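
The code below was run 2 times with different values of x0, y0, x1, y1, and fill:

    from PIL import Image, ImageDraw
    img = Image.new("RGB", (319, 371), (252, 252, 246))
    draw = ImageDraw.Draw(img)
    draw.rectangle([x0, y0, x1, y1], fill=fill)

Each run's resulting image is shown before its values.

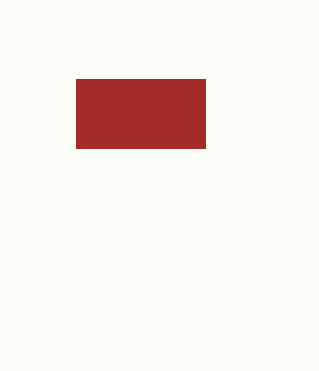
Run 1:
x0 = 76, y0 = 79, x1 = 205, y1 = 148, fill = 'brown'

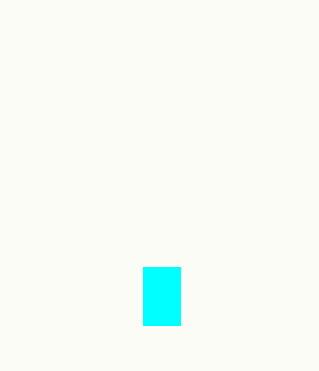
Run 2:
x0 = 143
y0 = 267
x1 = 180
y1 = 325
fill = 'cyan'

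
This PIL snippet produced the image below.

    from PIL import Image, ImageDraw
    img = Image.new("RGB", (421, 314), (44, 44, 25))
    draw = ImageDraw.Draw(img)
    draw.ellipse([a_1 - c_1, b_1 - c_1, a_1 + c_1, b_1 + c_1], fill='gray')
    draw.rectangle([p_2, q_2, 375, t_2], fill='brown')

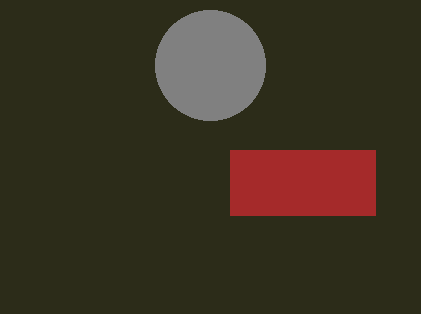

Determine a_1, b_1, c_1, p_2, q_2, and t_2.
a_1 = 210
b_1 = 65
c_1 = 55
p_2 = 230
q_2 = 150
t_2 = 215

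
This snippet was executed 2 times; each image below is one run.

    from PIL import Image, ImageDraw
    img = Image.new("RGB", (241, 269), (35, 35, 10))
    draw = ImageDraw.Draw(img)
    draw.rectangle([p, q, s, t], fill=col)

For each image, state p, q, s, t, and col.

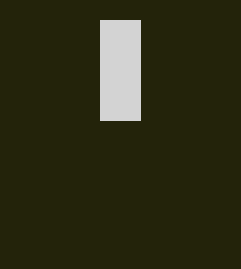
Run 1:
p = 100; q = 20; s = 140; t = 120; col = 'lightgray'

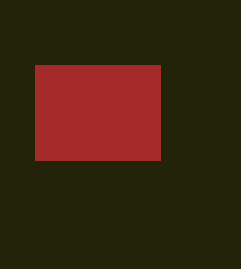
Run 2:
p = 35, q = 65, s = 160, t = 160, col = 'brown'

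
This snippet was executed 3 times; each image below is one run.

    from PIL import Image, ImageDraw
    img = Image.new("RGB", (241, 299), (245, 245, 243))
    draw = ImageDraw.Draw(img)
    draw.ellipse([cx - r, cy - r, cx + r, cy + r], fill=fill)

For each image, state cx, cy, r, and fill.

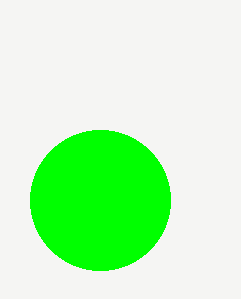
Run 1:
cx = 100; cy = 200; r = 70; fill = 'lime'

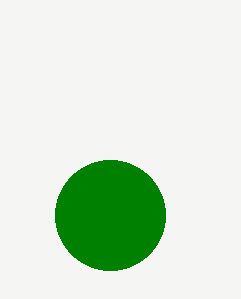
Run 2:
cx = 110; cy = 215; r = 55; fill = 'green'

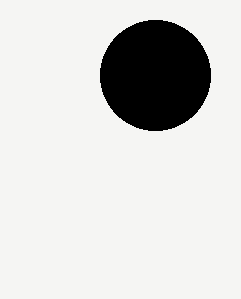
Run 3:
cx = 155, cy = 75, r = 55, fill = 'black'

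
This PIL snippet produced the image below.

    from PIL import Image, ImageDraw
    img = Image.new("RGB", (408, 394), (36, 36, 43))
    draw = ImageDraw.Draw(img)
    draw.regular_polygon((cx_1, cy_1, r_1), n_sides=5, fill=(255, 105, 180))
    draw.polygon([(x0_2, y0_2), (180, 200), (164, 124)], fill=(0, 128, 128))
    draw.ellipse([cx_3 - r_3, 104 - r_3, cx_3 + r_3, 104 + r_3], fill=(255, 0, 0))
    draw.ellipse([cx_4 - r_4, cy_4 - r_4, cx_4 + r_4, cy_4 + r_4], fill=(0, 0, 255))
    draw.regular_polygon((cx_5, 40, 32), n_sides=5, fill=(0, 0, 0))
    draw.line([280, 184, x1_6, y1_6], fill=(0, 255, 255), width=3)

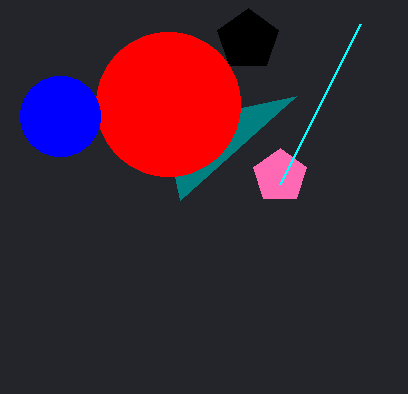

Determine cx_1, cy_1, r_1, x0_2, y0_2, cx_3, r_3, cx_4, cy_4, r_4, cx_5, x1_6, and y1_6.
cx_1 = 280
cy_1 = 176
r_1 = 28
x0_2 = 296
y0_2 = 96
cx_3 = 168
r_3 = 72
cx_4 = 60
cy_4 = 116
r_4 = 40
cx_5 = 248
x1_6 = 360
y1_6 = 24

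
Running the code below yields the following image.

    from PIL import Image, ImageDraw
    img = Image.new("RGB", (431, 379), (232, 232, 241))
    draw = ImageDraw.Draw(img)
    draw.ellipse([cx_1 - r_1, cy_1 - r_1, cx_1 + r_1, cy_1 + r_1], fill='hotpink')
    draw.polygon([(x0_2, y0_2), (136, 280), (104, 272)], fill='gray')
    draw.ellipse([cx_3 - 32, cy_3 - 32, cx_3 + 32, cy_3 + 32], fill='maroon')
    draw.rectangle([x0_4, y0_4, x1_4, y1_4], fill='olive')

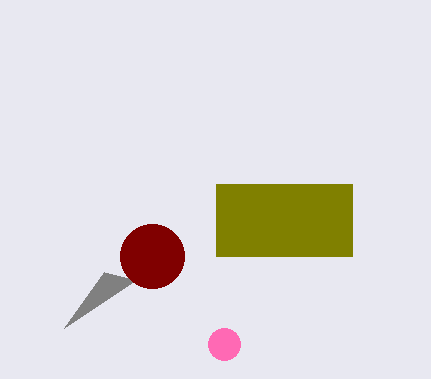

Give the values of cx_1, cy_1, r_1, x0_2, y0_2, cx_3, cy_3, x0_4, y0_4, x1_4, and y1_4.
cx_1 = 224, cy_1 = 344, r_1 = 16, x0_2 = 64, y0_2 = 328, cx_3 = 152, cy_3 = 256, x0_4 = 216, y0_4 = 184, x1_4 = 352, y1_4 = 256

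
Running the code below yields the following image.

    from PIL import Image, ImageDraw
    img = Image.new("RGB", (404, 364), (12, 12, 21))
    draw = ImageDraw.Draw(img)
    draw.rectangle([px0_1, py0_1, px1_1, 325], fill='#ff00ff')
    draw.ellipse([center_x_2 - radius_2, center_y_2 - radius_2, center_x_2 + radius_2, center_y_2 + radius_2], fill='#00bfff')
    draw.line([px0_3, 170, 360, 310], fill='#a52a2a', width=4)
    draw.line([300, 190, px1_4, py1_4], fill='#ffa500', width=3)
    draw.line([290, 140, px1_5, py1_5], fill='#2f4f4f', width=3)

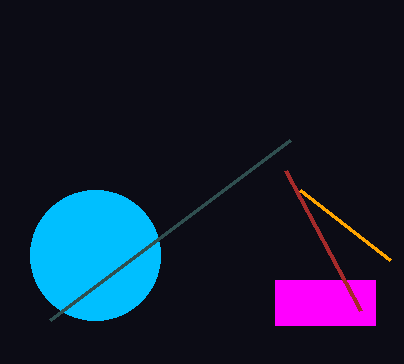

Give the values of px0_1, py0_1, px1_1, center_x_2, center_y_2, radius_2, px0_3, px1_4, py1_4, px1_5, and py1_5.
px0_1 = 275
py0_1 = 280
px1_1 = 375
center_x_2 = 95
center_y_2 = 255
radius_2 = 65
px0_3 = 285
px1_4 = 390
py1_4 = 260
px1_5 = 50
py1_5 = 320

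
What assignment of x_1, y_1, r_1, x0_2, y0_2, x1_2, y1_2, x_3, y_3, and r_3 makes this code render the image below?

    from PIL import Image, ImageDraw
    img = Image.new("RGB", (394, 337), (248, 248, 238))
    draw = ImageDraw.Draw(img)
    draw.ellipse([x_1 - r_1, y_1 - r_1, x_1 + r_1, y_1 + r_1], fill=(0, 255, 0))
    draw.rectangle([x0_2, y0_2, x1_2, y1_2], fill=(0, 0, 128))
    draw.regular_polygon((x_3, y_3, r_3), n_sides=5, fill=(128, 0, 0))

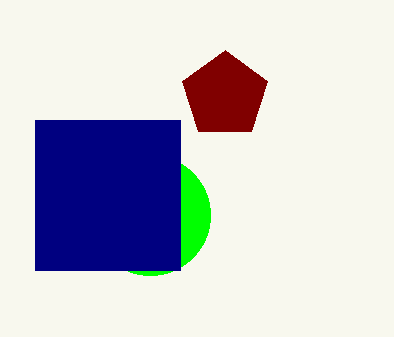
x_1 = 150
y_1 = 215
r_1 = 60
x0_2 = 35
y0_2 = 120
x1_2 = 180
y1_2 = 270
x_3 = 225
y_3 = 95
r_3 = 45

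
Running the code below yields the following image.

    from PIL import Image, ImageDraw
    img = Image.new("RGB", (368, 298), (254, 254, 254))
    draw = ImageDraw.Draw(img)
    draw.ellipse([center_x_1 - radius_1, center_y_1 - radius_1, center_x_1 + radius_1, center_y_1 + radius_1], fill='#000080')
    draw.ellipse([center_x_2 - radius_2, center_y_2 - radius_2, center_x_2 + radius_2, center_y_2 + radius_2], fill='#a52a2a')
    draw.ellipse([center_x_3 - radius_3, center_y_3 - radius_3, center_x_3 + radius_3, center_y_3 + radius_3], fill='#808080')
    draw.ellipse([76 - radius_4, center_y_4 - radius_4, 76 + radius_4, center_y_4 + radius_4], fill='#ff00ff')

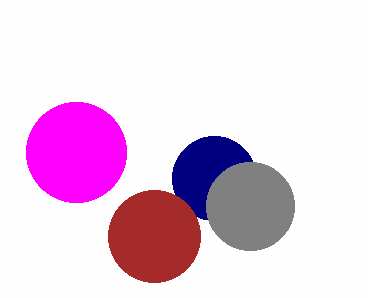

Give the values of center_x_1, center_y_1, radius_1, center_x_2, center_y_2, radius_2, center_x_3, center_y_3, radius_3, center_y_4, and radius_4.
center_x_1 = 214, center_y_1 = 178, radius_1 = 42, center_x_2 = 154, center_y_2 = 236, radius_2 = 46, center_x_3 = 250, center_y_3 = 206, radius_3 = 44, center_y_4 = 152, radius_4 = 50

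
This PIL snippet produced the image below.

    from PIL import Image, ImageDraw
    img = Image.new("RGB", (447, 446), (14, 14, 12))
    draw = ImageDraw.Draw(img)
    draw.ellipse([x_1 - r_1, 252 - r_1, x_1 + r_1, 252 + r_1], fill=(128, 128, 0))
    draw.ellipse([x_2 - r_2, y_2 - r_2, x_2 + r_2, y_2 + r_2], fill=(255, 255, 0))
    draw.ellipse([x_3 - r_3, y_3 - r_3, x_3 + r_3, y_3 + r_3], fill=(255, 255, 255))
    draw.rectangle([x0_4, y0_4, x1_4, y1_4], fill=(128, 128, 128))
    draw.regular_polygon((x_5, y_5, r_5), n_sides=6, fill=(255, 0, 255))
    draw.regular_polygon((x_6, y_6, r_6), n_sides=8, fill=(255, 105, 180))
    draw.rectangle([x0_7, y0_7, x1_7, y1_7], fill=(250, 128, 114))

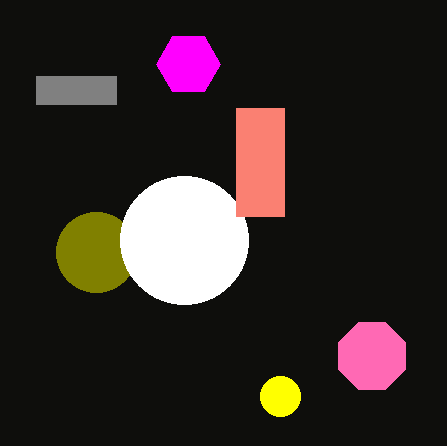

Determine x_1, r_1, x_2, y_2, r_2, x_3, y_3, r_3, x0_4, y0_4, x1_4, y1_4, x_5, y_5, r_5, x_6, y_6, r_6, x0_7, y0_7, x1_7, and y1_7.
x_1 = 96; r_1 = 40; x_2 = 280; y_2 = 396; r_2 = 20; x_3 = 184; y_3 = 240; r_3 = 64; x0_4 = 36; y0_4 = 76; x1_4 = 116; y1_4 = 104; x_5 = 188; y_5 = 64; r_5 = 32; x_6 = 372; y_6 = 356; r_6 = 36; x0_7 = 236; y0_7 = 108; x1_7 = 284; y1_7 = 216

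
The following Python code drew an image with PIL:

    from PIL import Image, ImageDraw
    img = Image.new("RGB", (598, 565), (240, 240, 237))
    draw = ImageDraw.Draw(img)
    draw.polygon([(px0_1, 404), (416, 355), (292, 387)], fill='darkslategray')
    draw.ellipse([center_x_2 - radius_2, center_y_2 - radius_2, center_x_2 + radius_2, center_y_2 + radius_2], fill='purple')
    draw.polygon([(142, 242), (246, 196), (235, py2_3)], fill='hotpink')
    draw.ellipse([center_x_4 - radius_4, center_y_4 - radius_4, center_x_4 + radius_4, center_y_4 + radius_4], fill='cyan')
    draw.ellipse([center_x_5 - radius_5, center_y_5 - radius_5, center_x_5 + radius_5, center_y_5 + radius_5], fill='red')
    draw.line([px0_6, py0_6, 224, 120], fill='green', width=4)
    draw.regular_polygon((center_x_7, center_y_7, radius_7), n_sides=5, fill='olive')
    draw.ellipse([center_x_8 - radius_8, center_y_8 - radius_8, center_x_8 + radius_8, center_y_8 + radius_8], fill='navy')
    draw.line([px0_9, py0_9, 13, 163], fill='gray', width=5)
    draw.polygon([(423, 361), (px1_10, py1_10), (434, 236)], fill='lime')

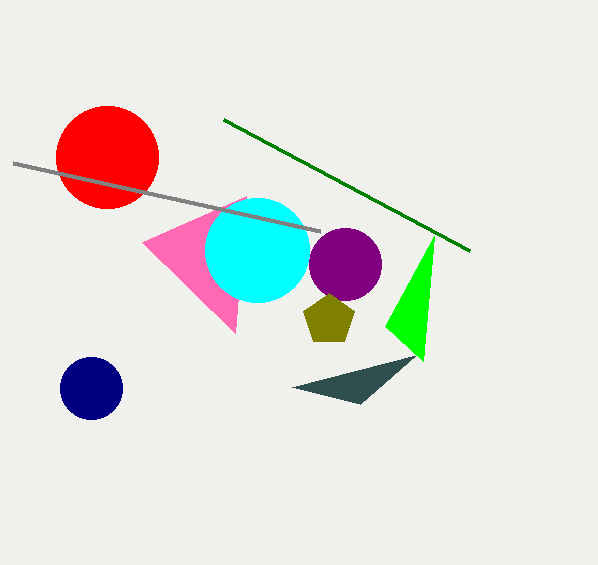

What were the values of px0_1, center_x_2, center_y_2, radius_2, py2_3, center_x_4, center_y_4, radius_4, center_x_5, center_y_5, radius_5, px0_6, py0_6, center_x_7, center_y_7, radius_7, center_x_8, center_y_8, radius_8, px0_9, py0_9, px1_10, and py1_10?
px0_1 = 360
center_x_2 = 345
center_y_2 = 264
radius_2 = 36
py2_3 = 333
center_x_4 = 257
center_y_4 = 250
radius_4 = 52
center_x_5 = 107
center_y_5 = 157
radius_5 = 51
px0_6 = 470
py0_6 = 251
center_x_7 = 329
center_y_7 = 320
radius_7 = 27
center_x_8 = 91
center_y_8 = 388
radius_8 = 31
px0_9 = 320
py0_9 = 231
px1_10 = 385
py1_10 = 326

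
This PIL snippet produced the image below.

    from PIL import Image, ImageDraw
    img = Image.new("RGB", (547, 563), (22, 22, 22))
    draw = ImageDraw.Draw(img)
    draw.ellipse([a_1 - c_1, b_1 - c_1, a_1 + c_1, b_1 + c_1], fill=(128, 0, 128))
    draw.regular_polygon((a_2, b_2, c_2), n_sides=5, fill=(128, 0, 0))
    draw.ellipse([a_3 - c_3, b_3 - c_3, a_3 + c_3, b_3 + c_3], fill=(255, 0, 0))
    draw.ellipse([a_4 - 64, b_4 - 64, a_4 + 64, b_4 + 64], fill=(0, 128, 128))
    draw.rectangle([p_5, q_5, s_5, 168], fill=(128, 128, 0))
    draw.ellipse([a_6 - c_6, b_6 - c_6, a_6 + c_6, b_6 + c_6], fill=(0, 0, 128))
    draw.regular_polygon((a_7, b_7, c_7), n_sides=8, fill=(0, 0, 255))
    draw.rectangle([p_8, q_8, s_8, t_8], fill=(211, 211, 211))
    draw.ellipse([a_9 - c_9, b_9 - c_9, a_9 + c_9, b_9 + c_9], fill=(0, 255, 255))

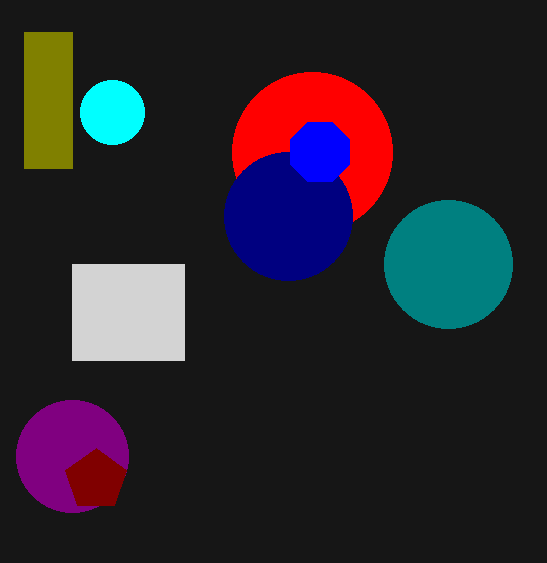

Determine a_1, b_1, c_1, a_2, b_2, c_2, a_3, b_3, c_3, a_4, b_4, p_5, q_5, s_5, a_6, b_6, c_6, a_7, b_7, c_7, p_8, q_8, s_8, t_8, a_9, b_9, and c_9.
a_1 = 72; b_1 = 456; c_1 = 56; a_2 = 96; b_2 = 480; c_2 = 32; a_3 = 312; b_3 = 152; c_3 = 80; a_4 = 448; b_4 = 264; p_5 = 24; q_5 = 32; s_5 = 72; a_6 = 288; b_6 = 216; c_6 = 64; a_7 = 320; b_7 = 152; c_7 = 32; p_8 = 72; q_8 = 264; s_8 = 184; t_8 = 360; a_9 = 112; b_9 = 112; c_9 = 32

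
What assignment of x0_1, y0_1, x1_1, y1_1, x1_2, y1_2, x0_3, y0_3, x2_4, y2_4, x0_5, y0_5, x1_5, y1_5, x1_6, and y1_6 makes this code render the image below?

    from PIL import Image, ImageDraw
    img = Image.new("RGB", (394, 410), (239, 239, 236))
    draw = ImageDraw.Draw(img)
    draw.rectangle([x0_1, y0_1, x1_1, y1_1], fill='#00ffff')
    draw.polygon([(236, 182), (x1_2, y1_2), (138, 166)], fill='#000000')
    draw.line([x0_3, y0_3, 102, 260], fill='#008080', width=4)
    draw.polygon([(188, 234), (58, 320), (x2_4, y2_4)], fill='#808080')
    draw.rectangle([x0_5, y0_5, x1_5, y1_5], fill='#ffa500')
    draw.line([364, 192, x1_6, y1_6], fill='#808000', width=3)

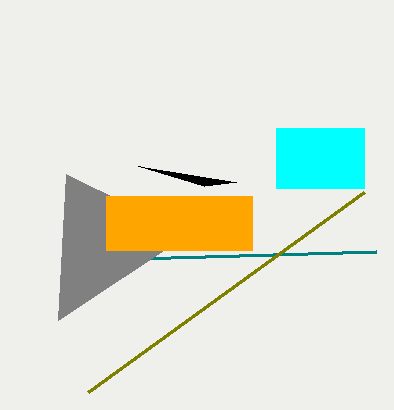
x0_1 = 276
y0_1 = 128
x1_1 = 364
y1_1 = 188
x1_2 = 204
y1_2 = 186
x0_3 = 376
y0_3 = 252
x2_4 = 66
y2_4 = 174
x0_5 = 106
y0_5 = 196
x1_5 = 252
y1_5 = 250
x1_6 = 88
y1_6 = 392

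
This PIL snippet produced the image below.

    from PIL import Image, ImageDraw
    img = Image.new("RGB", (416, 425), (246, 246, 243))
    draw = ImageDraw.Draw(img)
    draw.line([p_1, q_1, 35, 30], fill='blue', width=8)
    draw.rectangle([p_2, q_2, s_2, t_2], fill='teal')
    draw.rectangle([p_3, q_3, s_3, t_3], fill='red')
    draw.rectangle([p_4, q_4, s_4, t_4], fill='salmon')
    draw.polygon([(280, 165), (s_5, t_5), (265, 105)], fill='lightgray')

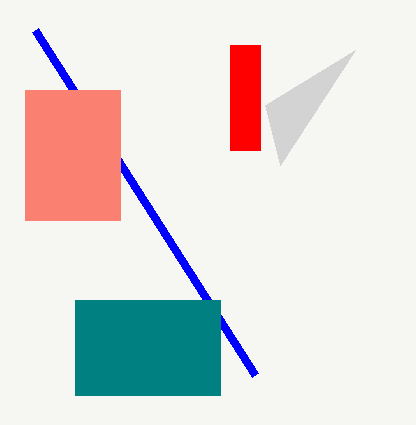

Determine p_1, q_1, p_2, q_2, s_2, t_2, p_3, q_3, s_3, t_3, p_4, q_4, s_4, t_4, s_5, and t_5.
p_1 = 255; q_1 = 375; p_2 = 75; q_2 = 300; s_2 = 220; t_2 = 395; p_3 = 230; q_3 = 45; s_3 = 260; t_3 = 150; p_4 = 25; q_4 = 90; s_4 = 120; t_4 = 220; s_5 = 355; t_5 = 50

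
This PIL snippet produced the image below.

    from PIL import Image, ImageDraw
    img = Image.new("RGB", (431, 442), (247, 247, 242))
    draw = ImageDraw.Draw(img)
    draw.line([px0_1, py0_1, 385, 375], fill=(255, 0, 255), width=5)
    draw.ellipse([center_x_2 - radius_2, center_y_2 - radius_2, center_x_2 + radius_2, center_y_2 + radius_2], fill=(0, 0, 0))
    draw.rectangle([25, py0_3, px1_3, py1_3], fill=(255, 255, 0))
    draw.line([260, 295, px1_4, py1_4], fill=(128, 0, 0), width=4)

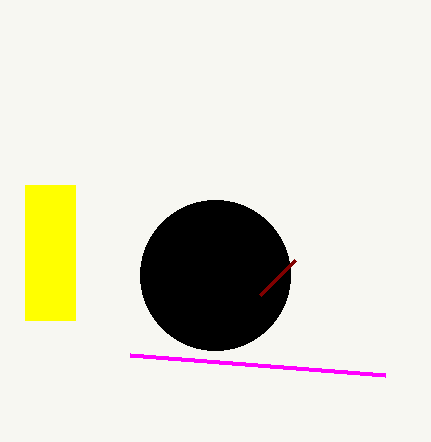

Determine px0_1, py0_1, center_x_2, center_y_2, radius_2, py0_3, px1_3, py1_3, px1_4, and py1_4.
px0_1 = 130
py0_1 = 355
center_x_2 = 215
center_y_2 = 275
radius_2 = 75
py0_3 = 185
px1_3 = 75
py1_3 = 320
px1_4 = 295
py1_4 = 260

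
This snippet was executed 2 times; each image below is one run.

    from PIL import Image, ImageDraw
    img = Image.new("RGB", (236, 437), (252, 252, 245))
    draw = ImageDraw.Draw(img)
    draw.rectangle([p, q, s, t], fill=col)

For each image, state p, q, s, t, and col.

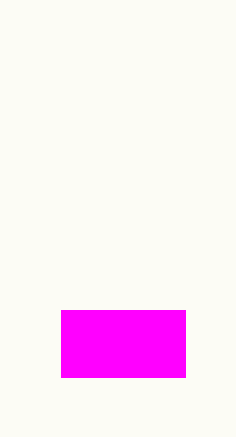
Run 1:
p = 61
q = 310
s = 185
t = 377
col = 'magenta'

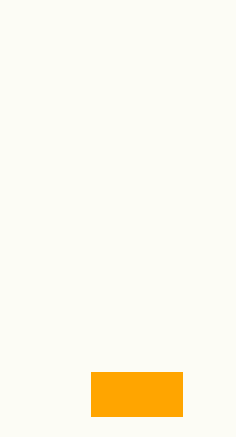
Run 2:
p = 91, q = 372, s = 182, t = 416, col = 'orange'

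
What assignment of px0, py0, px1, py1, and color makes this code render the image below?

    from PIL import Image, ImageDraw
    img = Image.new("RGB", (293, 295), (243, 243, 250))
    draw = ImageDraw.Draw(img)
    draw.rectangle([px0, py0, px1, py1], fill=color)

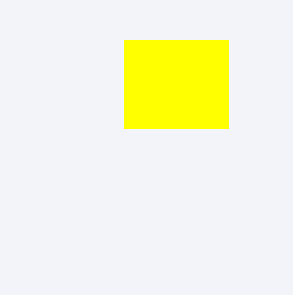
px0 = 124; py0 = 40; px1 = 228; py1 = 128; color = 'yellow'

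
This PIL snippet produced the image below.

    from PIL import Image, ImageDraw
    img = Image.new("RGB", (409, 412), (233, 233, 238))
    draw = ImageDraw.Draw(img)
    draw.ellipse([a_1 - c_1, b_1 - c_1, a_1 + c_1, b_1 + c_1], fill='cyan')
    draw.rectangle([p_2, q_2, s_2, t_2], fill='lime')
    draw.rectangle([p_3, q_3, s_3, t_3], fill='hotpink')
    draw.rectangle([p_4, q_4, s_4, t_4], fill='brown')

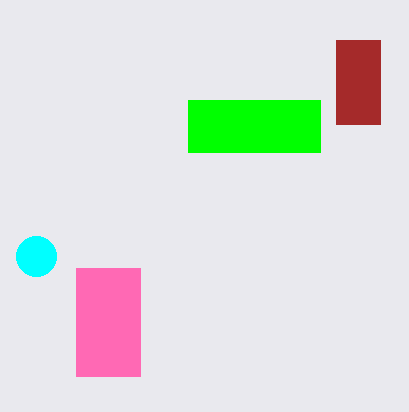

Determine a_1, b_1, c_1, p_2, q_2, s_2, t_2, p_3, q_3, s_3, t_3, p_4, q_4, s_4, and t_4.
a_1 = 36, b_1 = 256, c_1 = 20, p_2 = 188, q_2 = 100, s_2 = 320, t_2 = 152, p_3 = 76, q_3 = 268, s_3 = 140, t_3 = 376, p_4 = 336, q_4 = 40, s_4 = 380, t_4 = 124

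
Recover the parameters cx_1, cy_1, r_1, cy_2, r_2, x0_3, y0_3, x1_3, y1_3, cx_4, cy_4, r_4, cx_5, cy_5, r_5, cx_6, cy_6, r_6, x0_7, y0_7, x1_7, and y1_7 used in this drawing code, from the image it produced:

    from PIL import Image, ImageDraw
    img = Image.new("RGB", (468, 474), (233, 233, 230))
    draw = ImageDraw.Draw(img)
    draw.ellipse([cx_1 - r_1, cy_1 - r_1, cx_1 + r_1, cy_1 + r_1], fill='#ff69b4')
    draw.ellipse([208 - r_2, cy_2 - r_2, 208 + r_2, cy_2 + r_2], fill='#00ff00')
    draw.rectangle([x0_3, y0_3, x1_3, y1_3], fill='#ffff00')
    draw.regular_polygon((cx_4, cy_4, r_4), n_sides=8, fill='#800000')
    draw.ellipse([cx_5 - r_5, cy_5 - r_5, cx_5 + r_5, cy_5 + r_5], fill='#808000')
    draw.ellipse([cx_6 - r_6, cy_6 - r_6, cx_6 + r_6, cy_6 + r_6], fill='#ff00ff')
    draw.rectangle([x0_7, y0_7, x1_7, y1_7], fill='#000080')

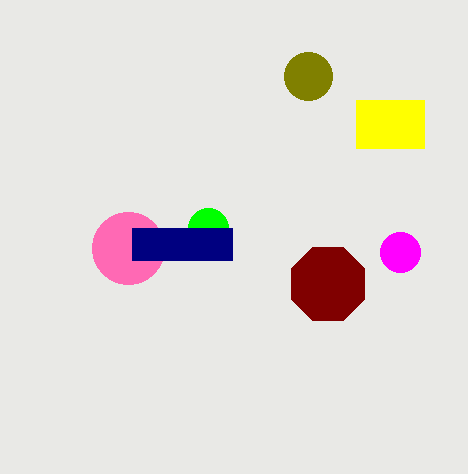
cx_1 = 128, cy_1 = 248, r_1 = 36, cy_2 = 228, r_2 = 20, x0_3 = 356, y0_3 = 100, x1_3 = 424, y1_3 = 148, cx_4 = 328, cy_4 = 284, r_4 = 40, cx_5 = 308, cy_5 = 76, r_5 = 24, cx_6 = 400, cy_6 = 252, r_6 = 20, x0_7 = 132, y0_7 = 228, x1_7 = 232, y1_7 = 260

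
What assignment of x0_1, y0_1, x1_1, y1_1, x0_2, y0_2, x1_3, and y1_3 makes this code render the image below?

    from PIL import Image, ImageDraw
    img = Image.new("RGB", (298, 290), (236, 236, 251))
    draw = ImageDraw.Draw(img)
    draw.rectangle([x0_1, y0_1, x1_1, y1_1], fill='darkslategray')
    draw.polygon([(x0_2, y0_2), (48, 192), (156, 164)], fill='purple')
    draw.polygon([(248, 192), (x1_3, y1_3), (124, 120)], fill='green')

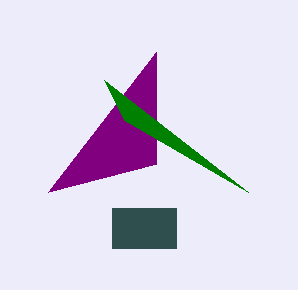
x0_1 = 112; y0_1 = 208; x1_1 = 176; y1_1 = 248; x0_2 = 156; y0_2 = 52; x1_3 = 104; y1_3 = 80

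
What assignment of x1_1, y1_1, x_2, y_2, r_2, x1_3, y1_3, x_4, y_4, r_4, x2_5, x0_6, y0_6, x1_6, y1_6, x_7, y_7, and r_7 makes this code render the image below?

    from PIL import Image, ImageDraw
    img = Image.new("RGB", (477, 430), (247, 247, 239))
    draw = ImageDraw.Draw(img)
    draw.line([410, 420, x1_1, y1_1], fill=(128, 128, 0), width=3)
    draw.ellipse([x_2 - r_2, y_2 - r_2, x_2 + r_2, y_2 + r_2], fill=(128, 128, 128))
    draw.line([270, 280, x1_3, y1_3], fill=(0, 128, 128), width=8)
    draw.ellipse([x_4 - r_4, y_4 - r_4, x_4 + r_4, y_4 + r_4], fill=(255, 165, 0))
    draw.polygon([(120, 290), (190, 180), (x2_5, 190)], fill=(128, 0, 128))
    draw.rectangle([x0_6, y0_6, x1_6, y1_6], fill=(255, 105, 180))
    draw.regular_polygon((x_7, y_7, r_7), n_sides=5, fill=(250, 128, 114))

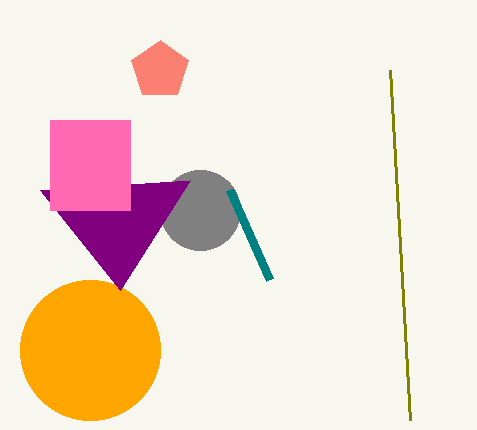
x1_1 = 390, y1_1 = 70, x_2 = 200, y_2 = 210, r_2 = 40, x1_3 = 230, y1_3 = 190, x_4 = 90, y_4 = 350, r_4 = 70, x2_5 = 40, x0_6 = 50, y0_6 = 120, x1_6 = 130, y1_6 = 210, x_7 = 160, y_7 = 70, r_7 = 30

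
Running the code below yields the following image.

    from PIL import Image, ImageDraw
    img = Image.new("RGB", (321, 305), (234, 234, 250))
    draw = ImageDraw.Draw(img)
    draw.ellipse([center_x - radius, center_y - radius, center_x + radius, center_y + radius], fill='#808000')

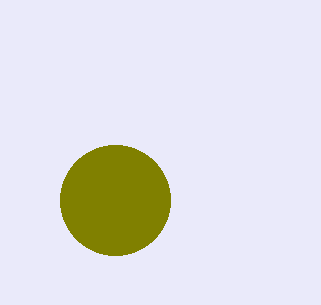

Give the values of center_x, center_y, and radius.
center_x = 115; center_y = 200; radius = 55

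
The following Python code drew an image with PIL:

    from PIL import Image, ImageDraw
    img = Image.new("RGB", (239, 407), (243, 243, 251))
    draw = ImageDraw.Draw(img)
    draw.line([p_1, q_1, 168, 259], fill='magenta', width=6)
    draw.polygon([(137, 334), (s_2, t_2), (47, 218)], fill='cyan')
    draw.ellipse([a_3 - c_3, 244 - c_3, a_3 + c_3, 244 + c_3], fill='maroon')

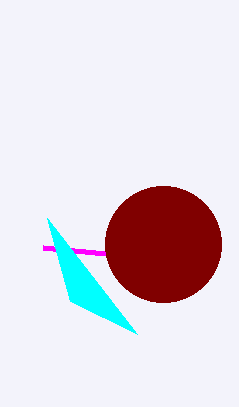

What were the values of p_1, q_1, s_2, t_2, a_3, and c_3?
p_1 = 43; q_1 = 247; s_2 = 70; t_2 = 301; a_3 = 163; c_3 = 58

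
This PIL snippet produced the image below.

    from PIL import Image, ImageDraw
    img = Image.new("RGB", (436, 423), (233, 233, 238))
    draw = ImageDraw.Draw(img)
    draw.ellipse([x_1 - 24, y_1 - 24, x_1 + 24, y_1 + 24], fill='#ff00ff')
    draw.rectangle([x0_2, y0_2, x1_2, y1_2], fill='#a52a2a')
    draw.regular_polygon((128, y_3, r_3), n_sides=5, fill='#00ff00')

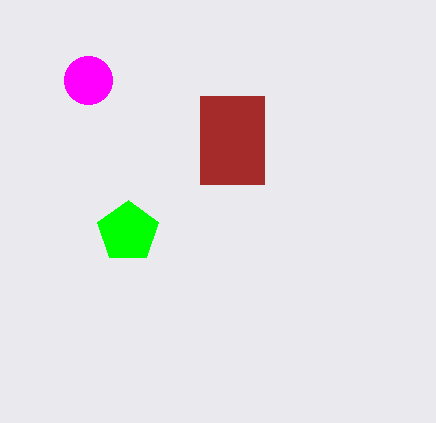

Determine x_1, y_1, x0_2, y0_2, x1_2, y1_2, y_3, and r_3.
x_1 = 88; y_1 = 80; x0_2 = 200; y0_2 = 96; x1_2 = 264; y1_2 = 184; y_3 = 232; r_3 = 32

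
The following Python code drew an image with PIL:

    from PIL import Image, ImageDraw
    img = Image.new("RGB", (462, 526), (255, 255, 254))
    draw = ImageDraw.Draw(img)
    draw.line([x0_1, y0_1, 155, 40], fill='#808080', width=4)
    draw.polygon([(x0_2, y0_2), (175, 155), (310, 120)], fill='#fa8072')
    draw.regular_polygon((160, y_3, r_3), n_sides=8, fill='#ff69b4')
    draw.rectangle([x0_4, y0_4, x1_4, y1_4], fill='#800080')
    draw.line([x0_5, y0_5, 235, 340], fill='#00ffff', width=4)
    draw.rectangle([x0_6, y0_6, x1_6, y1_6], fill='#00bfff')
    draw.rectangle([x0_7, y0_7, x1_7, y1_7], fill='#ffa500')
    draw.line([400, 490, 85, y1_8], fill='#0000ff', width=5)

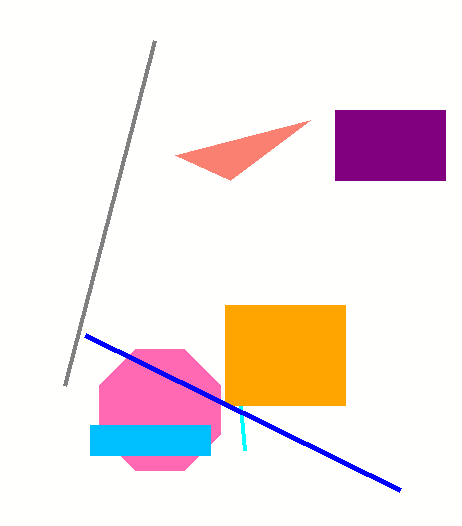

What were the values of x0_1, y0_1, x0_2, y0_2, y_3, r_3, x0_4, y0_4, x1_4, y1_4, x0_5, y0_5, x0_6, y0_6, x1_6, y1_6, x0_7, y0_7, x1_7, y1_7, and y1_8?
x0_1 = 65, y0_1 = 385, x0_2 = 230, y0_2 = 180, y_3 = 410, r_3 = 65, x0_4 = 335, y0_4 = 110, x1_4 = 445, y1_4 = 180, x0_5 = 245, y0_5 = 450, x0_6 = 90, y0_6 = 425, x1_6 = 210, y1_6 = 455, x0_7 = 225, y0_7 = 305, x1_7 = 345, y1_7 = 405, y1_8 = 335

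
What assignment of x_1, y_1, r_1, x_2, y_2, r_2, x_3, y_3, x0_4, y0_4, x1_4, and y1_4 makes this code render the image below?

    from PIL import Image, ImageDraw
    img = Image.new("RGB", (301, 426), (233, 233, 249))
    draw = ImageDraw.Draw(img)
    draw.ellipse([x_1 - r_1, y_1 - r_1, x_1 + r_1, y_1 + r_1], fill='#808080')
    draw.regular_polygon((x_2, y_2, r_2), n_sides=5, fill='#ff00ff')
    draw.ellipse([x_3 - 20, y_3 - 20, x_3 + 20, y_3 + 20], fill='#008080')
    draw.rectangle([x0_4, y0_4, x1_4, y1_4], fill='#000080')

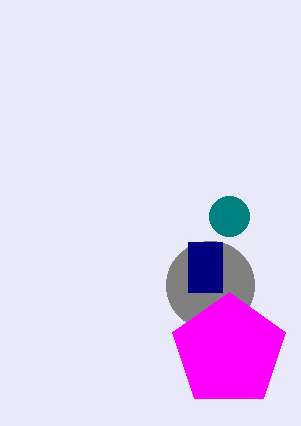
x_1 = 210
y_1 = 285
r_1 = 44
x_2 = 229
y_2 = 351
r_2 = 59
x_3 = 229
y_3 = 216
x0_4 = 188
y0_4 = 242
x1_4 = 222
y1_4 = 292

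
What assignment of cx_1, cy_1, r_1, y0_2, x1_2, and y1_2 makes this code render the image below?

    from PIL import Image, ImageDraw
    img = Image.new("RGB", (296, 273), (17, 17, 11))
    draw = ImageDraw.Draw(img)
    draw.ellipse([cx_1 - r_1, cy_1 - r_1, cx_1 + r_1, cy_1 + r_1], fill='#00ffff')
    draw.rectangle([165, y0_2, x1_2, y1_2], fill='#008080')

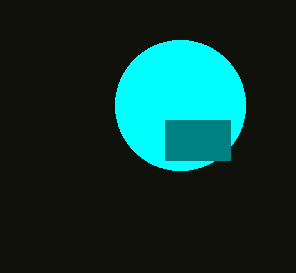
cx_1 = 180, cy_1 = 105, r_1 = 65, y0_2 = 120, x1_2 = 230, y1_2 = 160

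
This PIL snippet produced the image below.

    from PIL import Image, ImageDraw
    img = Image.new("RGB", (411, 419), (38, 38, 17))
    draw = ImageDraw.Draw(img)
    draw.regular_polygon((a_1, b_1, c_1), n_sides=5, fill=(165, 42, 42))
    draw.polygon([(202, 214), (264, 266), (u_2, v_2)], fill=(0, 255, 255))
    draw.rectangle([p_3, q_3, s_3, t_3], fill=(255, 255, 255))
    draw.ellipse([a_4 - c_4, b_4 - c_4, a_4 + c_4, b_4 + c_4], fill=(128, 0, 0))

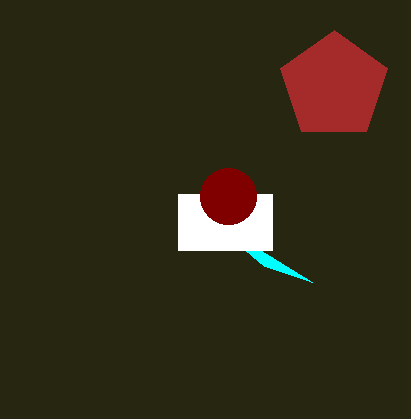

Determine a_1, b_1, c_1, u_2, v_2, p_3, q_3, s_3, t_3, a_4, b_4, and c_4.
a_1 = 334, b_1 = 86, c_1 = 56, u_2 = 312, v_2 = 282, p_3 = 178, q_3 = 194, s_3 = 272, t_3 = 250, a_4 = 228, b_4 = 196, c_4 = 28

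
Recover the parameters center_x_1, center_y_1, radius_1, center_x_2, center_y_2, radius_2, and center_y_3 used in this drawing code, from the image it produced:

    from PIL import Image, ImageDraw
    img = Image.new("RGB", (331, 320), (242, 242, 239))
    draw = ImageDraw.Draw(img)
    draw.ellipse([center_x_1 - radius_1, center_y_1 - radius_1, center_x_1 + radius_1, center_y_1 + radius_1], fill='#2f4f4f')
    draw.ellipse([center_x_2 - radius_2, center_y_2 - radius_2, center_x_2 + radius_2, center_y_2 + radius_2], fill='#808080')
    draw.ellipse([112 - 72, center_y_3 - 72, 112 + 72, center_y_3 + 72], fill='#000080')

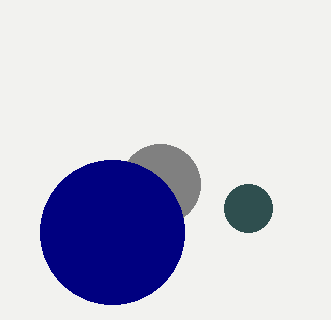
center_x_1 = 248
center_y_1 = 208
radius_1 = 24
center_x_2 = 160
center_y_2 = 184
radius_2 = 40
center_y_3 = 232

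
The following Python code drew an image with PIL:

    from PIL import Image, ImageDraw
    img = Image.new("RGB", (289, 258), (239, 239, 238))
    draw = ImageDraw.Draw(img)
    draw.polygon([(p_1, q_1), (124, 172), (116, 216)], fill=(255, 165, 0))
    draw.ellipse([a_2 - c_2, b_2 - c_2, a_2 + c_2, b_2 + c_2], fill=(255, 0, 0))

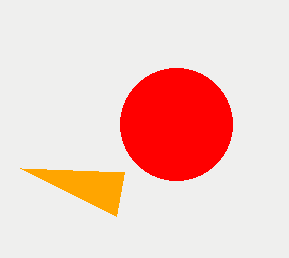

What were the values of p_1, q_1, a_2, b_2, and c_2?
p_1 = 20
q_1 = 168
a_2 = 176
b_2 = 124
c_2 = 56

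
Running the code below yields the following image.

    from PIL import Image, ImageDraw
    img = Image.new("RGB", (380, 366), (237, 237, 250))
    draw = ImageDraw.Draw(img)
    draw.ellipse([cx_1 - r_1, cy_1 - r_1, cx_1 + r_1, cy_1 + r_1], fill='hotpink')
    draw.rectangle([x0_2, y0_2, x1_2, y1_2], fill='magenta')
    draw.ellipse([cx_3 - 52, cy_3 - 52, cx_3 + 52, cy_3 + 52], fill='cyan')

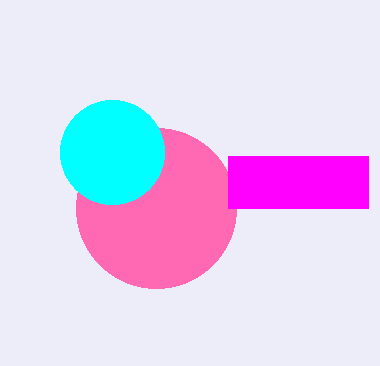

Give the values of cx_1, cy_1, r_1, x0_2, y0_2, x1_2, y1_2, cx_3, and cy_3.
cx_1 = 156
cy_1 = 208
r_1 = 80
x0_2 = 228
y0_2 = 156
x1_2 = 368
y1_2 = 208
cx_3 = 112
cy_3 = 152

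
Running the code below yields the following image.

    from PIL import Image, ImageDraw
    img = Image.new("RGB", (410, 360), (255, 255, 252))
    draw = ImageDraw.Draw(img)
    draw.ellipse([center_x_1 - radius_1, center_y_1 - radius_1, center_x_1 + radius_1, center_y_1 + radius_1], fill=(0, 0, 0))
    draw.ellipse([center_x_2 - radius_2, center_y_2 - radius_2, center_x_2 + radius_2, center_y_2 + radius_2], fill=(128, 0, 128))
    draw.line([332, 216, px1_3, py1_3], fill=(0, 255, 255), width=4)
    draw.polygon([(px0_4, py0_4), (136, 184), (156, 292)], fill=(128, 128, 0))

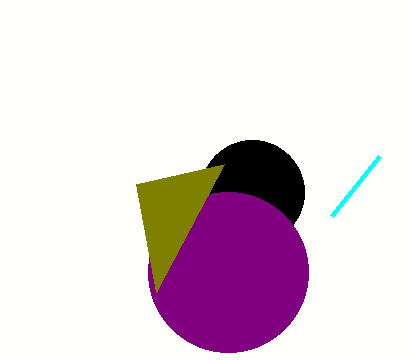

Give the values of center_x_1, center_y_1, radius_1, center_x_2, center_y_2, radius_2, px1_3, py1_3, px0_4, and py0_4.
center_x_1 = 252; center_y_1 = 192; radius_1 = 52; center_x_2 = 228; center_y_2 = 272; radius_2 = 80; px1_3 = 380; py1_3 = 156; px0_4 = 224; py0_4 = 164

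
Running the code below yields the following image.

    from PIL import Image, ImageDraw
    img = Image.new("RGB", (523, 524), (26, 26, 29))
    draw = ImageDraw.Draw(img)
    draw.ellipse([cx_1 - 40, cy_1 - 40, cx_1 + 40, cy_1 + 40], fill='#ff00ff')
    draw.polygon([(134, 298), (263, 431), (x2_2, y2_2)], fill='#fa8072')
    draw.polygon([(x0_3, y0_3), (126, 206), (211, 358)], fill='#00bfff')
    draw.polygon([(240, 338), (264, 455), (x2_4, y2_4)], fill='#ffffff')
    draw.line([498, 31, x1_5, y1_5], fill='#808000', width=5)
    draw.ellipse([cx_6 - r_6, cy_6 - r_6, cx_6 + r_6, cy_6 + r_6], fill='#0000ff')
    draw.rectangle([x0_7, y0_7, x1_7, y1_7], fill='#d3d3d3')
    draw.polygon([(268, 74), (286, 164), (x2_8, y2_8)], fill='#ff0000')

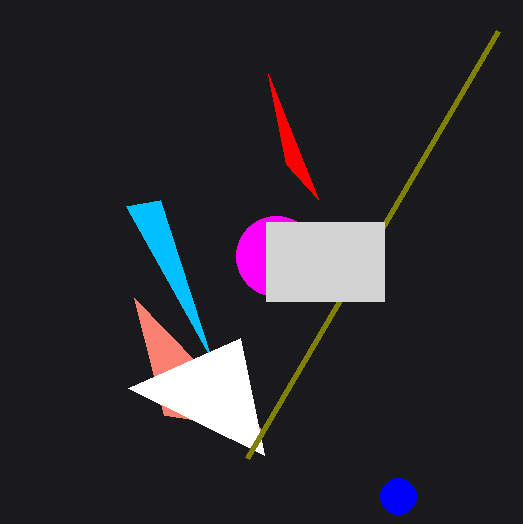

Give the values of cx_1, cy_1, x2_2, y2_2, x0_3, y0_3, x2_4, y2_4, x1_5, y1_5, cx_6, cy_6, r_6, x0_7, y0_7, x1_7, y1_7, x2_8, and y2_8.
cx_1 = 276
cy_1 = 256
x2_2 = 164
y2_2 = 415
x0_3 = 160
y0_3 = 200
x2_4 = 128
y2_4 = 388
x1_5 = 247
y1_5 = 458
cx_6 = 398
cy_6 = 496
r_6 = 18
x0_7 = 266
y0_7 = 222
x1_7 = 384
y1_7 = 301
x2_8 = 318
y2_8 = 199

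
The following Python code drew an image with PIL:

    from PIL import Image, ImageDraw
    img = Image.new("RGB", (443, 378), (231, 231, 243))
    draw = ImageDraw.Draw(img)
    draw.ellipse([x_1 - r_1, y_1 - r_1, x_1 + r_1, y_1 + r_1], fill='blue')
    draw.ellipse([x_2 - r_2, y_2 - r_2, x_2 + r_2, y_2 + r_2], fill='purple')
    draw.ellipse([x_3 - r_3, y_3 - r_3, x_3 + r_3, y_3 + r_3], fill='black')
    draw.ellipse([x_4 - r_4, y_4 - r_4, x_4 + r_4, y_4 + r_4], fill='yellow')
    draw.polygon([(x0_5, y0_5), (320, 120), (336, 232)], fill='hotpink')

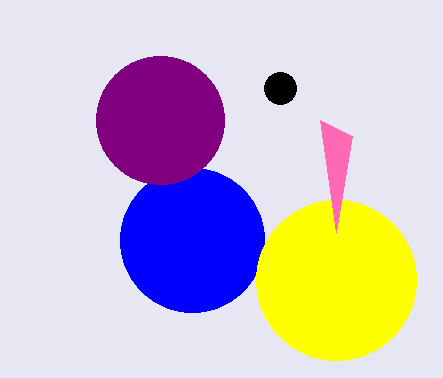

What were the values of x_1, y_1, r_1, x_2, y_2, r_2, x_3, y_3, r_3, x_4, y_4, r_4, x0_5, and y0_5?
x_1 = 192
y_1 = 240
r_1 = 72
x_2 = 160
y_2 = 120
r_2 = 64
x_3 = 280
y_3 = 88
r_3 = 16
x_4 = 336
y_4 = 280
r_4 = 80
x0_5 = 352
y0_5 = 136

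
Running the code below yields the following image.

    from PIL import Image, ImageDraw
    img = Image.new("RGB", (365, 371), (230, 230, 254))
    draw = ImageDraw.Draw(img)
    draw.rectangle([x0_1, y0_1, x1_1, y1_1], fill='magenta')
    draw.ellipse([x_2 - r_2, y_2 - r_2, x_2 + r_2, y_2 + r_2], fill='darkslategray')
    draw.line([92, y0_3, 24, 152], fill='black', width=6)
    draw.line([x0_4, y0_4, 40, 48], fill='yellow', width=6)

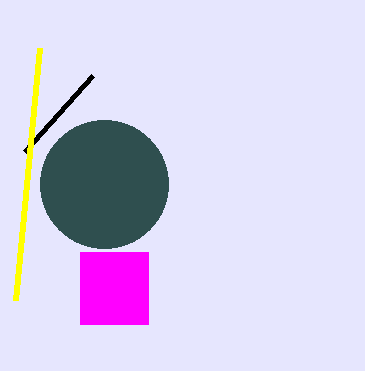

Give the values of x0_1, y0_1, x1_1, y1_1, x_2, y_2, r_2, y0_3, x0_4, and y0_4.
x0_1 = 80, y0_1 = 252, x1_1 = 148, y1_1 = 324, x_2 = 104, y_2 = 184, r_2 = 64, y0_3 = 76, x0_4 = 16, y0_4 = 300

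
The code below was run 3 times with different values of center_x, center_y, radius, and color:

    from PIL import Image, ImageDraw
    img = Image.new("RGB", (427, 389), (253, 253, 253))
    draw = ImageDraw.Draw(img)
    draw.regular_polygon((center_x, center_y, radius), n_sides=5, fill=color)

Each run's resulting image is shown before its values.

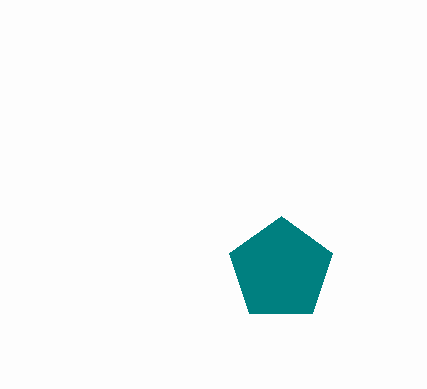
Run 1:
center_x = 281, center_y = 270, radius = 54, color = 'teal'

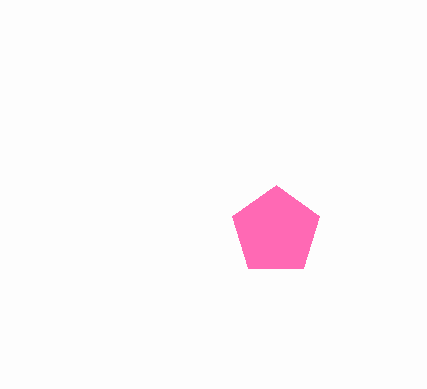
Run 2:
center_x = 276
center_y = 231
radius = 46
color = 'hotpink'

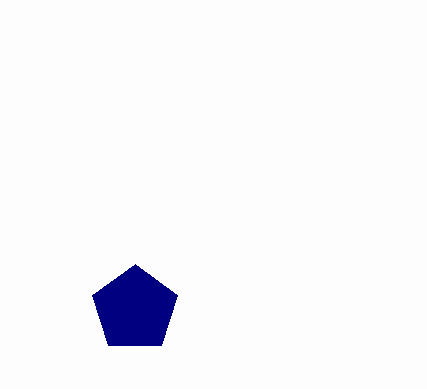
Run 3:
center_x = 135, center_y = 309, radius = 45, color = 'navy'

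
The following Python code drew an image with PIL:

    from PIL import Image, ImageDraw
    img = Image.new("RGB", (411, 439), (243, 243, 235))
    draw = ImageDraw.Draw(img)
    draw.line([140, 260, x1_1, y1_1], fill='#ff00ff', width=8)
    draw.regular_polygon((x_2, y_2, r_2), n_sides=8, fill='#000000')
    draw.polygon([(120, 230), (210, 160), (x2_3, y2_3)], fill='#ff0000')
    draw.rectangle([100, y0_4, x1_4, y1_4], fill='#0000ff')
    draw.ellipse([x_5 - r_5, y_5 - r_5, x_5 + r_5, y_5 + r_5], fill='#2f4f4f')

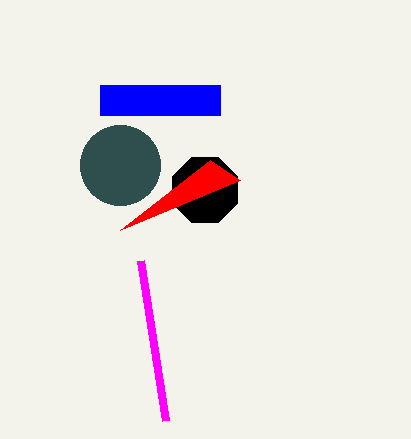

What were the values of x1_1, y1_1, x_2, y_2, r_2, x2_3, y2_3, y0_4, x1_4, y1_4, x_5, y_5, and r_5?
x1_1 = 165
y1_1 = 420
x_2 = 205
y_2 = 190
r_2 = 35
x2_3 = 240
y2_3 = 180
y0_4 = 85
x1_4 = 220
y1_4 = 115
x_5 = 120
y_5 = 165
r_5 = 40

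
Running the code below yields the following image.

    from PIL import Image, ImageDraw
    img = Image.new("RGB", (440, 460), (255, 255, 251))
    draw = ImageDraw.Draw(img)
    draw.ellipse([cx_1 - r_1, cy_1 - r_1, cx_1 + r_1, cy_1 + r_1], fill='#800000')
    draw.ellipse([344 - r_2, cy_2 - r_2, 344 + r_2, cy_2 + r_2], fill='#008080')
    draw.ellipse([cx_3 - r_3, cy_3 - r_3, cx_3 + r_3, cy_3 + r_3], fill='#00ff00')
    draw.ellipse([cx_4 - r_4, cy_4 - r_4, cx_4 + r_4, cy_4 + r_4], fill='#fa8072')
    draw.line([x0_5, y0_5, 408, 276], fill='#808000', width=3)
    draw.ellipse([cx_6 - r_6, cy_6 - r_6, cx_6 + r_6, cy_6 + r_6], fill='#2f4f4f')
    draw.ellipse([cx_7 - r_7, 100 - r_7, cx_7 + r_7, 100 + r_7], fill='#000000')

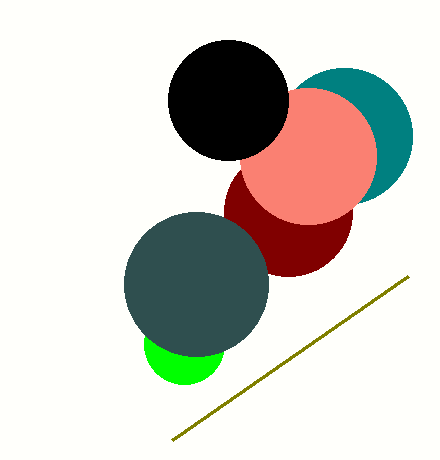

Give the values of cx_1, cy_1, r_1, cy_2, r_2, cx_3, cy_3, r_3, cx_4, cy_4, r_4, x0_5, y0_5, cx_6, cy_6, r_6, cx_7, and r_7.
cx_1 = 288, cy_1 = 212, r_1 = 64, cy_2 = 136, r_2 = 68, cx_3 = 184, cy_3 = 344, r_3 = 40, cx_4 = 308, cy_4 = 156, r_4 = 68, x0_5 = 172, y0_5 = 440, cx_6 = 196, cy_6 = 284, r_6 = 72, cx_7 = 228, r_7 = 60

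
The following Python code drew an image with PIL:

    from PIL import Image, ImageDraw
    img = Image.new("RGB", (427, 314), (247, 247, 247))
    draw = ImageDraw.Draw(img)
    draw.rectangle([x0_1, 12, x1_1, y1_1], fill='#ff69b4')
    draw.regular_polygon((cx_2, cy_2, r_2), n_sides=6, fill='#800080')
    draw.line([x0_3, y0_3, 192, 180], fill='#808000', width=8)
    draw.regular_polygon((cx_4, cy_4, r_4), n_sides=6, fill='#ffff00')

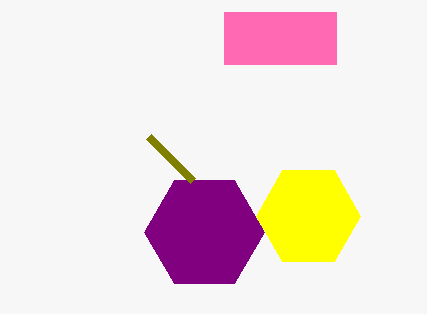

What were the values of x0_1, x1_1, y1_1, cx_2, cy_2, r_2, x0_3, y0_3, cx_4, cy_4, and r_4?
x0_1 = 224; x1_1 = 336; y1_1 = 64; cx_2 = 204; cy_2 = 232; r_2 = 60; x0_3 = 148; y0_3 = 136; cx_4 = 308; cy_4 = 216; r_4 = 52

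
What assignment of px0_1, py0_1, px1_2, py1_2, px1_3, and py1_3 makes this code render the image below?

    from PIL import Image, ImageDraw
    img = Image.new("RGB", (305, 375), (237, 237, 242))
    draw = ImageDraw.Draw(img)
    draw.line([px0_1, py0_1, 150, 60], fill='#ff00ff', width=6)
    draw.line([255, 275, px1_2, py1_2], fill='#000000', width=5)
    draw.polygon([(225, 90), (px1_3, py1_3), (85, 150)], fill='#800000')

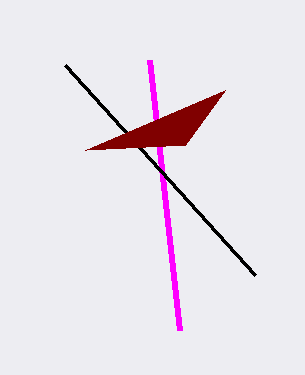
px0_1 = 180
py0_1 = 330
px1_2 = 65
py1_2 = 65
px1_3 = 185
py1_3 = 145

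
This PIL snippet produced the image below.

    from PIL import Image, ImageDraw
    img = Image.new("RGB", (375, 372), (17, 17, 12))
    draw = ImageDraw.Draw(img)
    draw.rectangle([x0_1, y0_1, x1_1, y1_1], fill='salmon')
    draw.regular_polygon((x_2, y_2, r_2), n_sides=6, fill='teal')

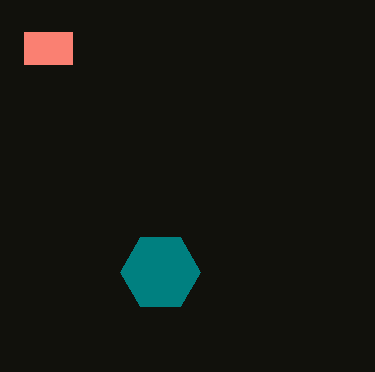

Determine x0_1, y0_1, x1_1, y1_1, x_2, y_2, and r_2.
x0_1 = 24
y0_1 = 32
x1_1 = 72
y1_1 = 64
x_2 = 160
y_2 = 272
r_2 = 40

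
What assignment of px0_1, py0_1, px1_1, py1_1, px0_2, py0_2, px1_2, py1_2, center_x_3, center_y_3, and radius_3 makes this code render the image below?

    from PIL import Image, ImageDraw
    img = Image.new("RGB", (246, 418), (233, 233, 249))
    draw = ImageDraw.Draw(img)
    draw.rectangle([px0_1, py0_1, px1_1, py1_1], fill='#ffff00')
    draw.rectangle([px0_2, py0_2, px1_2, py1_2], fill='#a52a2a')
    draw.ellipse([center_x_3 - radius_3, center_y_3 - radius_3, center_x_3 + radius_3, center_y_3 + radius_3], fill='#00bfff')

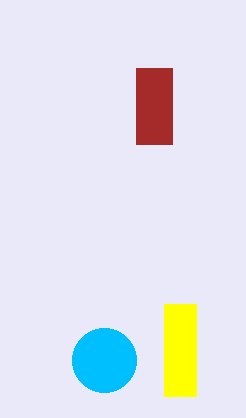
px0_1 = 164, py0_1 = 304, px1_1 = 196, py1_1 = 396, px0_2 = 136, py0_2 = 68, px1_2 = 172, py1_2 = 144, center_x_3 = 104, center_y_3 = 360, radius_3 = 32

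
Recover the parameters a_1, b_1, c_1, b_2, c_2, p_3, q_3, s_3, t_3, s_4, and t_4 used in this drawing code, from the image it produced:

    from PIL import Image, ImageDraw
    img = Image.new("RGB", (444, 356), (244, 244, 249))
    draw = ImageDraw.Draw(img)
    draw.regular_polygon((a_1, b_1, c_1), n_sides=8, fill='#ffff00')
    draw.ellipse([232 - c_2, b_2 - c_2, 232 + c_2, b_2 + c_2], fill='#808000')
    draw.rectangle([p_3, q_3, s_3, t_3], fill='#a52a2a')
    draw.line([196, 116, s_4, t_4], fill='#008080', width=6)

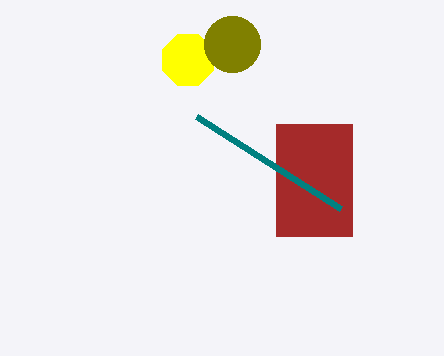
a_1 = 188, b_1 = 60, c_1 = 28, b_2 = 44, c_2 = 28, p_3 = 276, q_3 = 124, s_3 = 352, t_3 = 236, s_4 = 340, t_4 = 208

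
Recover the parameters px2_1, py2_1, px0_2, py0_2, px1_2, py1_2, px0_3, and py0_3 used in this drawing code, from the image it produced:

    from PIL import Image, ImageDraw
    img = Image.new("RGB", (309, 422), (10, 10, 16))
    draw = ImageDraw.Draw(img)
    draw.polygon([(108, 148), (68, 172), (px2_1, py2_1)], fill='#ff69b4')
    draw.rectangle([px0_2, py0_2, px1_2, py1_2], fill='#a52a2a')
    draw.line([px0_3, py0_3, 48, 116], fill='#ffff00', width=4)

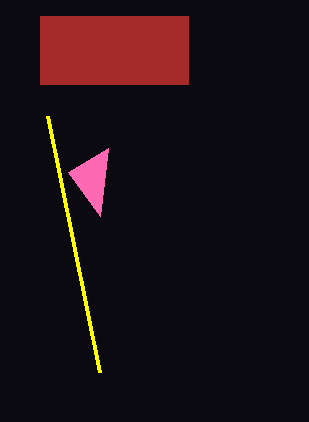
px2_1 = 100
py2_1 = 216
px0_2 = 40
py0_2 = 16
px1_2 = 188
py1_2 = 84
px0_3 = 100
py0_3 = 372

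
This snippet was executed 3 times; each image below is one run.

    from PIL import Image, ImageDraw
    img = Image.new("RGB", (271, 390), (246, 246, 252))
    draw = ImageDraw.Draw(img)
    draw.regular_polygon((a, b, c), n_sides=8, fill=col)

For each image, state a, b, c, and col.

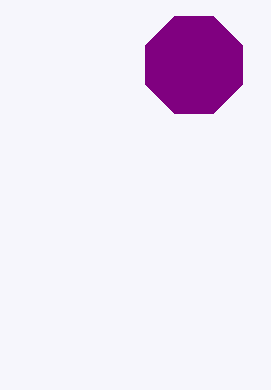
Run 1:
a = 194
b = 65
c = 52
col = 'purple'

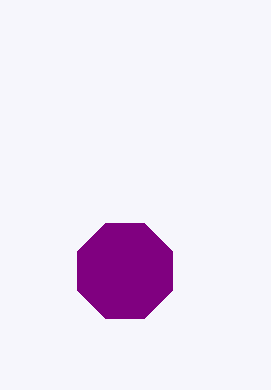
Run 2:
a = 125
b = 271
c = 51
col = 'purple'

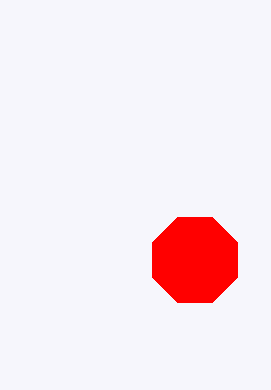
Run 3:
a = 195; b = 260; c = 46; col = 'red'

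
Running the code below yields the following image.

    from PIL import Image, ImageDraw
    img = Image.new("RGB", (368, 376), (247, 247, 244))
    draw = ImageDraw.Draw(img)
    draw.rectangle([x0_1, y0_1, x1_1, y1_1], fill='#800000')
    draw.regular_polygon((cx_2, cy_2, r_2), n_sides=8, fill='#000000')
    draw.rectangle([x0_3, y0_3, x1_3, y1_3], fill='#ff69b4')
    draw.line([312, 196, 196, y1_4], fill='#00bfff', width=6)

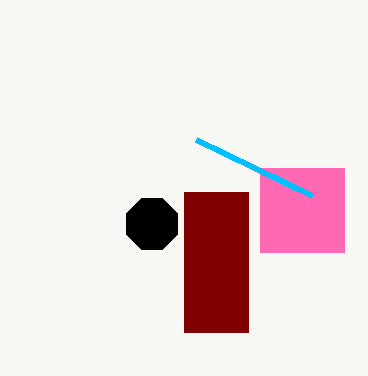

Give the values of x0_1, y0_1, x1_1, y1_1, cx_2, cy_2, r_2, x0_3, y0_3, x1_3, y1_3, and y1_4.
x0_1 = 184; y0_1 = 192; x1_1 = 248; y1_1 = 332; cx_2 = 152; cy_2 = 224; r_2 = 28; x0_3 = 260; y0_3 = 168; x1_3 = 344; y1_3 = 252; y1_4 = 140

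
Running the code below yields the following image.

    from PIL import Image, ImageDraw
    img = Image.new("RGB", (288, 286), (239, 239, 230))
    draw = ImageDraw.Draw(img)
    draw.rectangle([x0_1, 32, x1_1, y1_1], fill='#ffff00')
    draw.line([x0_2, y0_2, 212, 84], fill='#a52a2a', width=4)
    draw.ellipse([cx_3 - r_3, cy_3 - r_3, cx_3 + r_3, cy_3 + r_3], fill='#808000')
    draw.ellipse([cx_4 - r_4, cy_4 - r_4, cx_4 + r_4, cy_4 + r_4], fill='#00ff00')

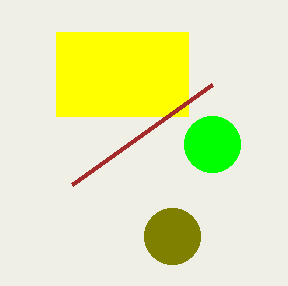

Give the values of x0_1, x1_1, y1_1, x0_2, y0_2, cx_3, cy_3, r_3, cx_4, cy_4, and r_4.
x0_1 = 56; x1_1 = 188; y1_1 = 116; x0_2 = 72; y0_2 = 184; cx_3 = 172; cy_3 = 236; r_3 = 28; cx_4 = 212; cy_4 = 144; r_4 = 28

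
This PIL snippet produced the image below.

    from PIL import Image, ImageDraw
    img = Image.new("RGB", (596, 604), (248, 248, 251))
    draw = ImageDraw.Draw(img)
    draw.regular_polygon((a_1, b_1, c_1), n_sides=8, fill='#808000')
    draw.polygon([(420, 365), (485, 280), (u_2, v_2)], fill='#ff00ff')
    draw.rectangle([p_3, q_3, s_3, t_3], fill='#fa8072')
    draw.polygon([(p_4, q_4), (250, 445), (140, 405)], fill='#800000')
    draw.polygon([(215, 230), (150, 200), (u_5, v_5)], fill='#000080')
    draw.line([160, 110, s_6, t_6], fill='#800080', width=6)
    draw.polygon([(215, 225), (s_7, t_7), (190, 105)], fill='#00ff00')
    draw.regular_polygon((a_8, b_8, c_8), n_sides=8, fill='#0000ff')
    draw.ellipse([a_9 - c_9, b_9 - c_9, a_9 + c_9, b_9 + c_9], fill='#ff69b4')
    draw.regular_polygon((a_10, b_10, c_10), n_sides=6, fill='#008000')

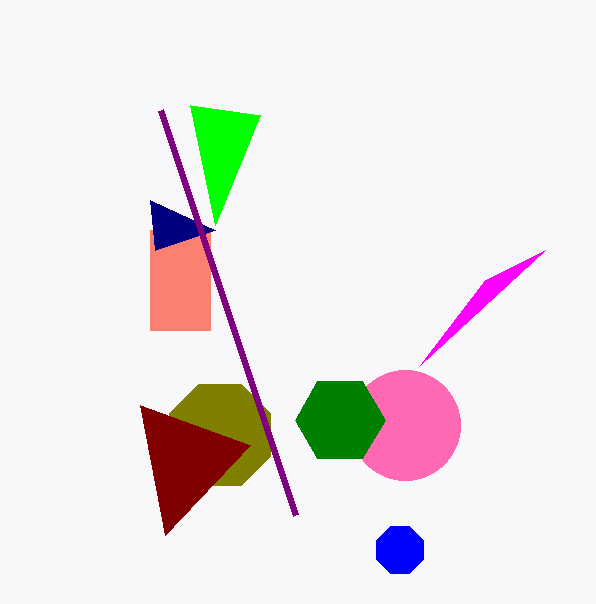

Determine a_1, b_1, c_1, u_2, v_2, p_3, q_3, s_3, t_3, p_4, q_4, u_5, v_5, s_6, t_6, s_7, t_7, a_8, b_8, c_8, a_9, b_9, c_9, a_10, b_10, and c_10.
a_1 = 220, b_1 = 435, c_1 = 55, u_2 = 545, v_2 = 250, p_3 = 150, q_3 = 230, s_3 = 210, t_3 = 330, p_4 = 165, q_4 = 535, u_5 = 155, v_5 = 250, s_6 = 295, t_6 = 515, s_7 = 260, t_7 = 115, a_8 = 400, b_8 = 550, c_8 = 25, a_9 = 405, b_9 = 425, c_9 = 55, a_10 = 340, b_10 = 420, c_10 = 45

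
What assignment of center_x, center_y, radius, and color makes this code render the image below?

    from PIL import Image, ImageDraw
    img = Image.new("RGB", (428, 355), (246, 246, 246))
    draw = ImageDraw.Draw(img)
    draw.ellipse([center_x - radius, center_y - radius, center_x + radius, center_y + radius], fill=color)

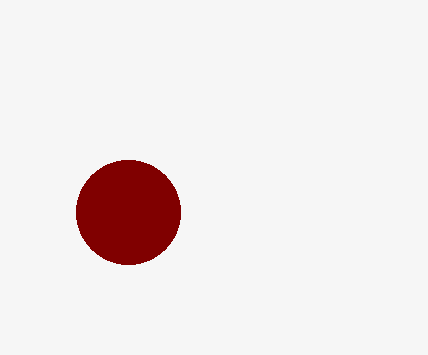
center_x = 128
center_y = 212
radius = 52
color = 'maroon'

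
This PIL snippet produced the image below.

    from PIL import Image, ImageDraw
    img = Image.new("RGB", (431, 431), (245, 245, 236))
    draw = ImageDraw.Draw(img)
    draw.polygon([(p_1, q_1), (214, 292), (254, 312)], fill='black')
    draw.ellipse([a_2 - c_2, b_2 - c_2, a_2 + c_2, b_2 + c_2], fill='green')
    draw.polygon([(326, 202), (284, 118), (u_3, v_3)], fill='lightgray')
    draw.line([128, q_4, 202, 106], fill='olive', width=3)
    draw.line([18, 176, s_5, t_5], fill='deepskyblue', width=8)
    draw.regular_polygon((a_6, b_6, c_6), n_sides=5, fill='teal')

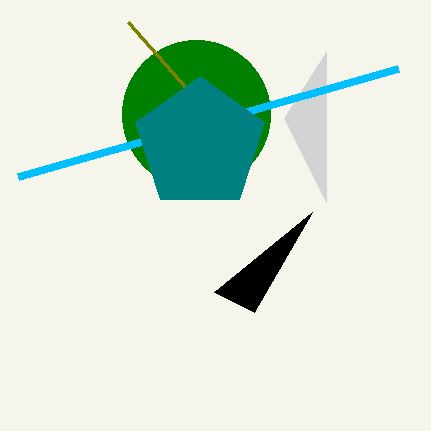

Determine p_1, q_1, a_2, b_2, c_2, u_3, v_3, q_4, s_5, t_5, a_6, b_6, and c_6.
p_1 = 312, q_1 = 212, a_2 = 196, b_2 = 114, c_2 = 74, u_3 = 326, v_3 = 52, q_4 = 22, s_5 = 398, t_5 = 68, a_6 = 200, b_6 = 144, c_6 = 68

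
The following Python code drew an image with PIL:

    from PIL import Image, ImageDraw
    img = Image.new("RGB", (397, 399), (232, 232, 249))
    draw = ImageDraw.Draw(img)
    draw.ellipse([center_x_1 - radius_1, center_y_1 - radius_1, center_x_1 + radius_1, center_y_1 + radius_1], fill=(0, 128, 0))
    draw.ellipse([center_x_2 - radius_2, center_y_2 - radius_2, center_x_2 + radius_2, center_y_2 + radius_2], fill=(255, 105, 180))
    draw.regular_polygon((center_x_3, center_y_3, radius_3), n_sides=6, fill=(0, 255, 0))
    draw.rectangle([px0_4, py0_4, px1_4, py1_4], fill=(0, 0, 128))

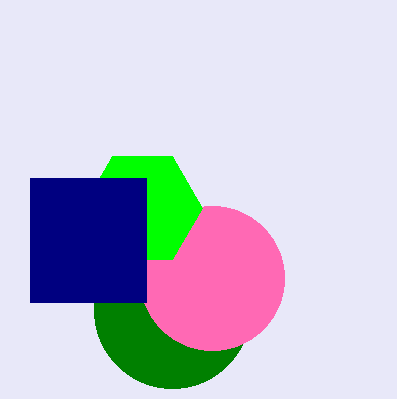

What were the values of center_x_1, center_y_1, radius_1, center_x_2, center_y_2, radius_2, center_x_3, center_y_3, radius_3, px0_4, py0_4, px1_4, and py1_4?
center_x_1 = 172, center_y_1 = 310, radius_1 = 78, center_x_2 = 212, center_y_2 = 278, radius_2 = 72, center_x_3 = 142, center_y_3 = 208, radius_3 = 60, px0_4 = 30, py0_4 = 178, px1_4 = 146, py1_4 = 302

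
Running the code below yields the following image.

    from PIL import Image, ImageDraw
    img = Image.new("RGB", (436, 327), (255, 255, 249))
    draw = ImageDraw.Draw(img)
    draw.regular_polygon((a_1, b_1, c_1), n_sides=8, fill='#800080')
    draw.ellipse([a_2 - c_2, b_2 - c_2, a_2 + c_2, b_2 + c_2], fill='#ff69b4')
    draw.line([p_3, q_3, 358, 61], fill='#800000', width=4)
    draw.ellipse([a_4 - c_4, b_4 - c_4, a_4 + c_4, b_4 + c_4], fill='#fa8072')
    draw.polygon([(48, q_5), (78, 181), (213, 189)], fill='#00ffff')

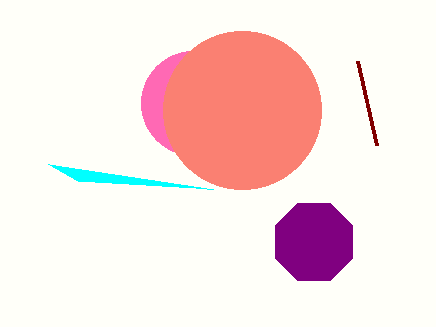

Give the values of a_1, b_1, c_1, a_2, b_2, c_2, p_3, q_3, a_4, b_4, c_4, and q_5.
a_1 = 314; b_1 = 242; c_1 = 42; a_2 = 193; b_2 = 103; c_2 = 52; p_3 = 377; q_3 = 145; a_4 = 242; b_4 = 110; c_4 = 79; q_5 = 164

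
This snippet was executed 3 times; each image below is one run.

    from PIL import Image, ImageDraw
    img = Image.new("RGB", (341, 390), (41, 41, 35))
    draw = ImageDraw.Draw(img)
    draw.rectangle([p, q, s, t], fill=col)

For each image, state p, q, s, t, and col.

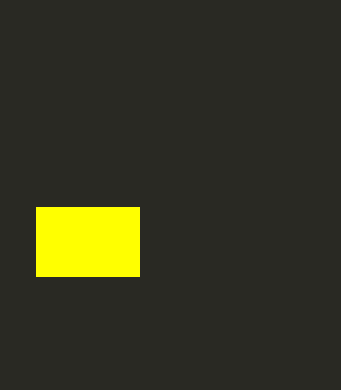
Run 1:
p = 36
q = 207
s = 139
t = 276
col = 'yellow'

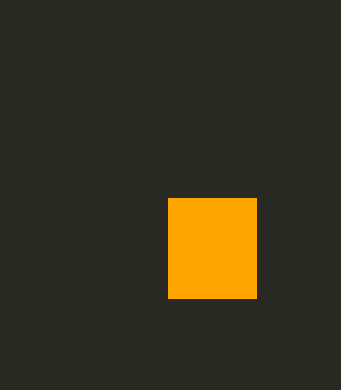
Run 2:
p = 168; q = 198; s = 256; t = 298; col = 'orange'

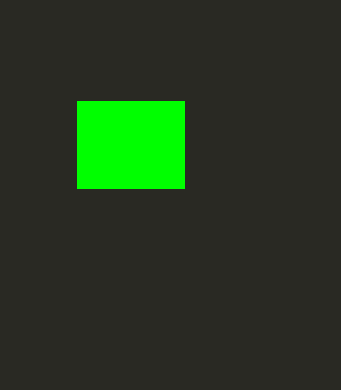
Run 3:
p = 77
q = 101
s = 184
t = 188
col = 'lime'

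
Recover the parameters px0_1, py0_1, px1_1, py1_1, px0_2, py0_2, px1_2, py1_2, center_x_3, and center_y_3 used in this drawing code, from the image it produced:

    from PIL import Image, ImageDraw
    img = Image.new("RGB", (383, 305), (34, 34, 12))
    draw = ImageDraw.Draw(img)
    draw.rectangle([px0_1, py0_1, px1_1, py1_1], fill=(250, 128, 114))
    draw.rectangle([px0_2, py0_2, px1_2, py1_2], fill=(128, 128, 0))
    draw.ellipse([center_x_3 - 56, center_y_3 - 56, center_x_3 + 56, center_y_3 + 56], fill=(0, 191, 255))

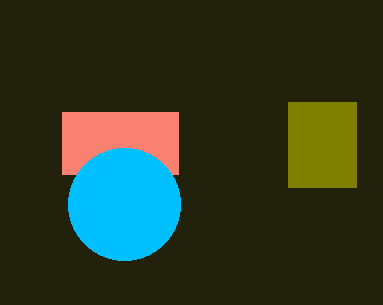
px0_1 = 62; py0_1 = 112; px1_1 = 178; py1_1 = 174; px0_2 = 288; py0_2 = 102; px1_2 = 356; py1_2 = 187; center_x_3 = 124; center_y_3 = 204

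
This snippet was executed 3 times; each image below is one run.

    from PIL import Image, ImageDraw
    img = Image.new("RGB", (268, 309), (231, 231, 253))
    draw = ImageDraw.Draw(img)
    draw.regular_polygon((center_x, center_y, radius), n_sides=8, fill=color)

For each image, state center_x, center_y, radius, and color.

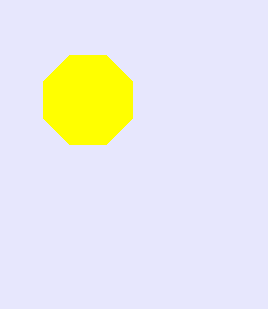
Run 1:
center_x = 88; center_y = 100; radius = 48; color = 'yellow'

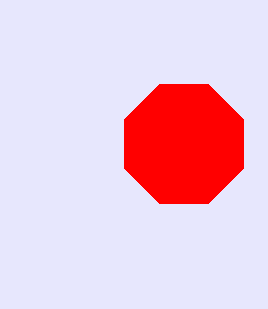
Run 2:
center_x = 184; center_y = 144; radius = 64; color = 'red'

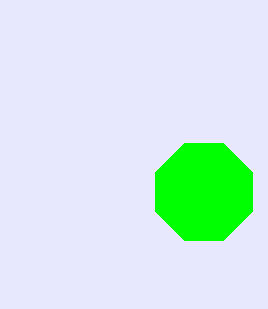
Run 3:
center_x = 204, center_y = 192, radius = 52, color = 'lime'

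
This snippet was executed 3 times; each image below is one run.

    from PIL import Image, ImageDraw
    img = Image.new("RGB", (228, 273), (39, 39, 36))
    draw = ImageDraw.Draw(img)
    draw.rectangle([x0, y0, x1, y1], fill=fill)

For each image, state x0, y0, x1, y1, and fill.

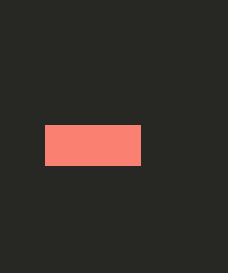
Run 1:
x0 = 45
y0 = 125
x1 = 140
y1 = 165
fill = 'salmon'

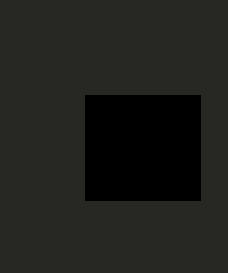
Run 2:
x0 = 85, y0 = 95, x1 = 200, y1 = 200, fill = 'black'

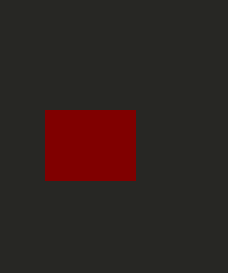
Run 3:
x0 = 45, y0 = 110, x1 = 135, y1 = 180, fill = 'maroon'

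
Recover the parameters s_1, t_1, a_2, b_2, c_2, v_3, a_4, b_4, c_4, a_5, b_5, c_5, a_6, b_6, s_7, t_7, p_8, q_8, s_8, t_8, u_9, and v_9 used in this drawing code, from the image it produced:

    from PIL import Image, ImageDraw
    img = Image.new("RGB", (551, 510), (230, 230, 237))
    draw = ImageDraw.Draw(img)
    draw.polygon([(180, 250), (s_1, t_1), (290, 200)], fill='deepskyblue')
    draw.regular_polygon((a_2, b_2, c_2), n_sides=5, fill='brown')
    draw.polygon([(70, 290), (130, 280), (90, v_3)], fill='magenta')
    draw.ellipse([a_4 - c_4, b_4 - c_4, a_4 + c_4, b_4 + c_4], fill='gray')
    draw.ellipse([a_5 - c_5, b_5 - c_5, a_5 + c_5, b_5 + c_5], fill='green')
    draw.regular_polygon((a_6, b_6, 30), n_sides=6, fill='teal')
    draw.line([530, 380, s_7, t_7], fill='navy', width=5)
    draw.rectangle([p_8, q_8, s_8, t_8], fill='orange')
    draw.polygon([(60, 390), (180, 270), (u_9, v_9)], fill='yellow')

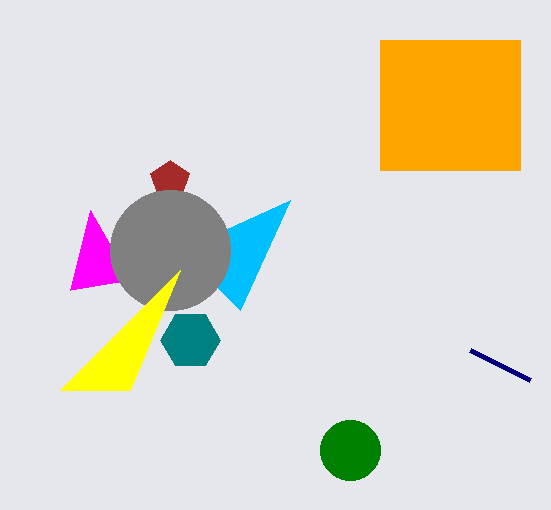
s_1 = 240, t_1 = 310, a_2 = 170, b_2 = 180, c_2 = 20, v_3 = 210, a_4 = 170, b_4 = 250, c_4 = 60, a_5 = 350, b_5 = 450, c_5 = 30, a_6 = 190, b_6 = 340, s_7 = 470, t_7 = 350, p_8 = 380, q_8 = 40, s_8 = 520, t_8 = 170, u_9 = 130, v_9 = 390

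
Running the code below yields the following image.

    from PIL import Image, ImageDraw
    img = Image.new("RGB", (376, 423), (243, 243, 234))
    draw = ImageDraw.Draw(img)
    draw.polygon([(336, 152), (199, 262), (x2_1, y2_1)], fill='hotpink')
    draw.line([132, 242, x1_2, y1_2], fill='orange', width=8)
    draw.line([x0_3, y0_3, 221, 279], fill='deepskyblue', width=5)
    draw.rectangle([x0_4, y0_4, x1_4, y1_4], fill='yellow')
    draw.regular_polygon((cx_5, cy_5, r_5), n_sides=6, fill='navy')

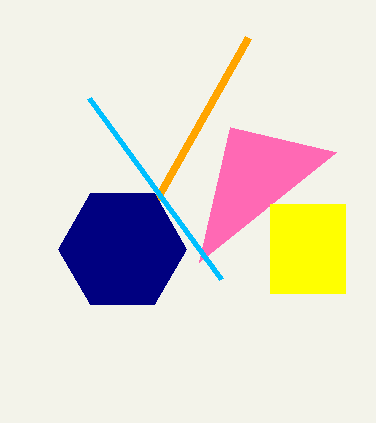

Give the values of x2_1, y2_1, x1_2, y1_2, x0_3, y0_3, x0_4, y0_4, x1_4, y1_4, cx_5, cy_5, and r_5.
x2_1 = 230
y2_1 = 127
x1_2 = 248
y1_2 = 37
x0_3 = 89
y0_3 = 98
x0_4 = 270
y0_4 = 204
x1_4 = 345
y1_4 = 293
cx_5 = 122
cy_5 = 249
r_5 = 64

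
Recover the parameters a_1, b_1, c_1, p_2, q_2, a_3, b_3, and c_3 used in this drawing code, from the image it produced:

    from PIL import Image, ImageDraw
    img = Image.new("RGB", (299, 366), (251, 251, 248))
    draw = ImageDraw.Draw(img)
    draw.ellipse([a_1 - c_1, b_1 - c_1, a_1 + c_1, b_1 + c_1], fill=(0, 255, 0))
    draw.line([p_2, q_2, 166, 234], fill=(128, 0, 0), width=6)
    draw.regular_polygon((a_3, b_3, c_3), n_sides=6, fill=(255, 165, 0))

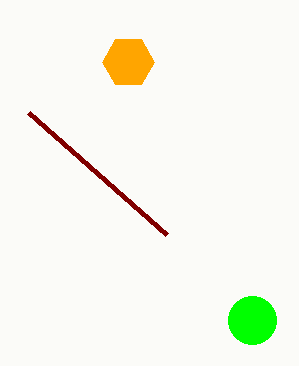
a_1 = 252
b_1 = 320
c_1 = 24
p_2 = 28
q_2 = 112
a_3 = 128
b_3 = 62
c_3 = 26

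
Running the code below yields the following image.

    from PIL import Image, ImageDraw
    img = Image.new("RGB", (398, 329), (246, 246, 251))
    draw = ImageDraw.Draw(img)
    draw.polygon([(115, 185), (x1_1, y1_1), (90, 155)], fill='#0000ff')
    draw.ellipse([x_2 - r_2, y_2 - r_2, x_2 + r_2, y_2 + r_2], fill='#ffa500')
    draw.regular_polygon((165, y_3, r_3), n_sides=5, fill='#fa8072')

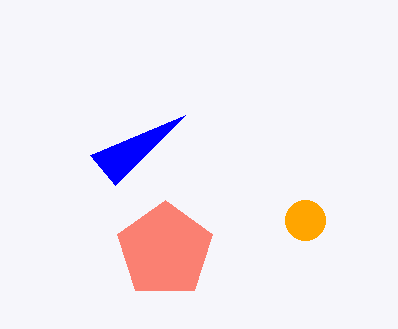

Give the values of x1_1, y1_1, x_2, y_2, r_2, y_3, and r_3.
x1_1 = 185, y1_1 = 115, x_2 = 305, y_2 = 220, r_2 = 20, y_3 = 250, r_3 = 50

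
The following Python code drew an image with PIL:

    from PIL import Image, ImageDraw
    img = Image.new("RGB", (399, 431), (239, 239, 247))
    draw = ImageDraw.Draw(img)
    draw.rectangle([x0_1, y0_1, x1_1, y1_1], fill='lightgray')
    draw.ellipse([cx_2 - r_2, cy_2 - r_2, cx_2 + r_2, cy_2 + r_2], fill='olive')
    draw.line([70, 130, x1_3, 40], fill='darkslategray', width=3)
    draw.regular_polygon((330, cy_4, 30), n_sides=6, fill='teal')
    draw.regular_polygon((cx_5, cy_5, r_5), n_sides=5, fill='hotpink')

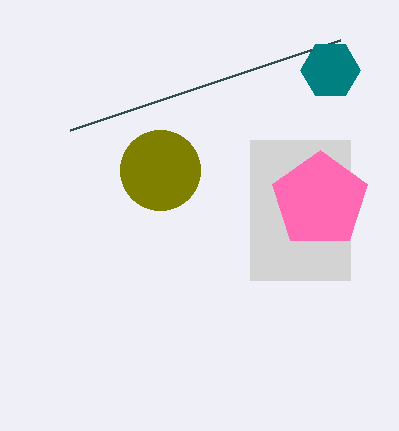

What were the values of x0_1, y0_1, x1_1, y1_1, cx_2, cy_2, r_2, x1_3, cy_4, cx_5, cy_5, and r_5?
x0_1 = 250, y0_1 = 140, x1_1 = 350, y1_1 = 280, cx_2 = 160, cy_2 = 170, r_2 = 40, x1_3 = 340, cy_4 = 70, cx_5 = 320, cy_5 = 200, r_5 = 50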